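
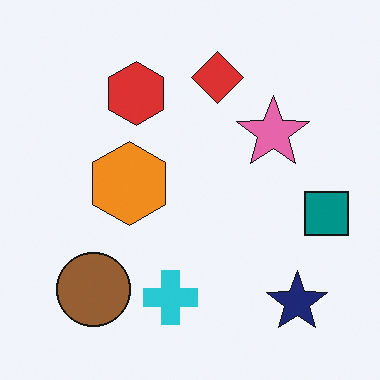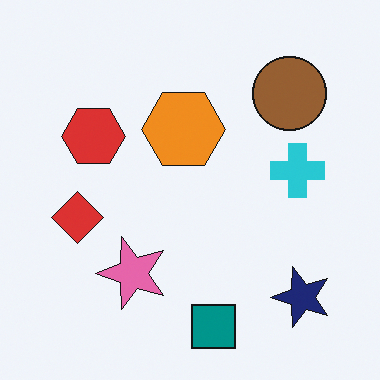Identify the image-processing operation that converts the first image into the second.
The second image is the first transposed (reflected across the top-left ↔ bottom-right diagonal).

Shapes have swapped their row and column positions — what was in the top-right is now in the bottom-left — a diagonal reflection.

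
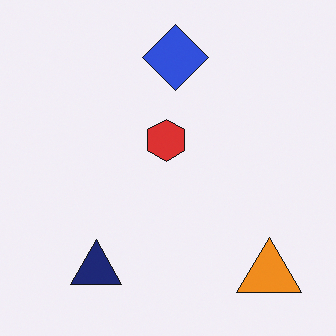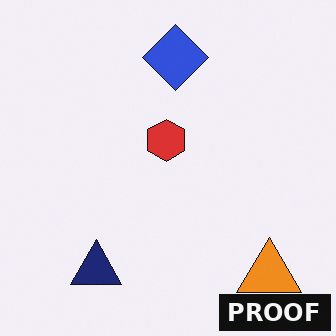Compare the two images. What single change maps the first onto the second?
This is the original image watermarked with the text "PROOF" in the lower-right corner.

A dark label reading "PROOF" appears in the lower-right corner.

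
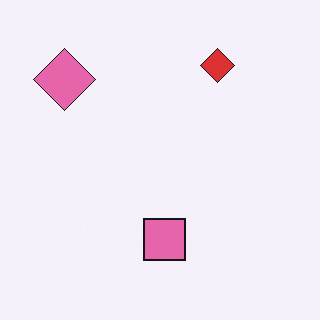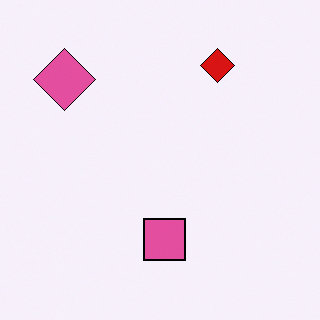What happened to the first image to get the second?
This is the original image given slightly increased contrast.

Tones are pushed away from mid-grey across the whole image — a global contrast change.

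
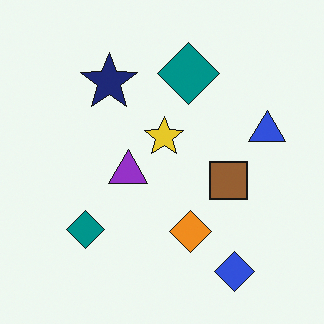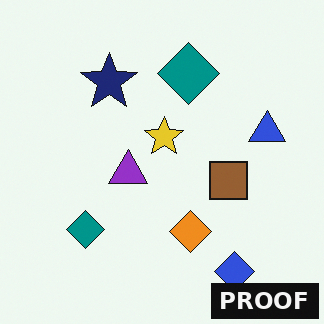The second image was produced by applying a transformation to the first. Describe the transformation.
It was watermarked with the text "PROOF" in the lower-right corner.

A dark label reading "PROOF" appears in the lower-right corner.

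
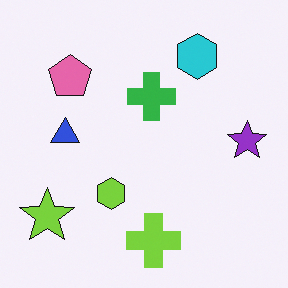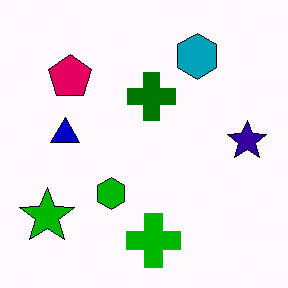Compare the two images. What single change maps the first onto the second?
The image was boosted in contrast.

Tones are pushed away from mid-grey across the whole image — a global contrast change.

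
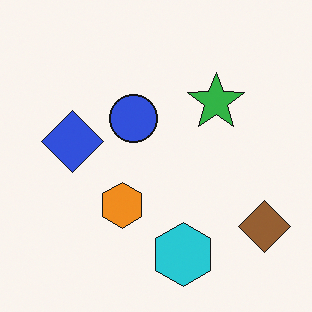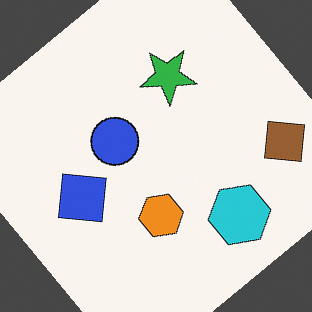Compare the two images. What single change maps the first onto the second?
This is the original image rotated counter-clockwise by a large amount — several tens of degrees.

Every shape is tilted by the same angle and the image corners show triangular fill wedges — a whole-image rotation by a non-right angle.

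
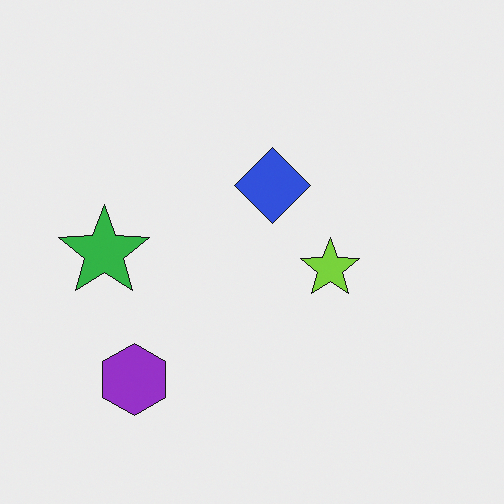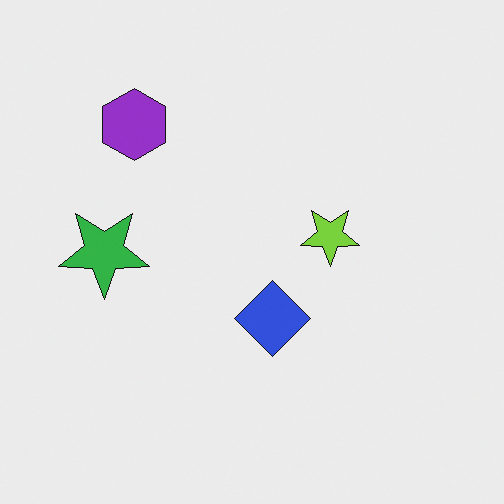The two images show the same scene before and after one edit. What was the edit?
It was flipped vertically (top ↔ bottom).

The purple hexagon is in the bottom-left of the first image and the top-left of the second — shapes on opposite sides of the horizontal midline have swapped in a mirror flip.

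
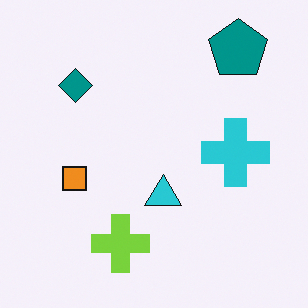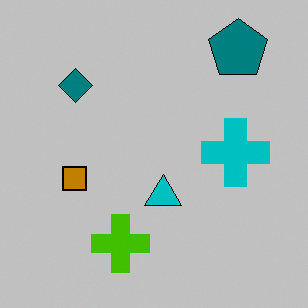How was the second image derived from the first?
It was heavily posterized to just a handful of flat colors.

Each flat color has snapped to a coarser quantized level — most visibly, the near-white background has dropped to a flat grey.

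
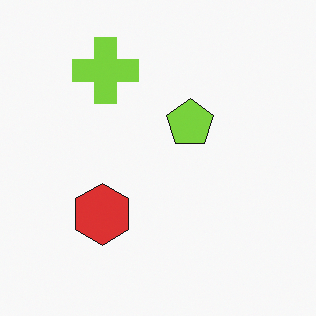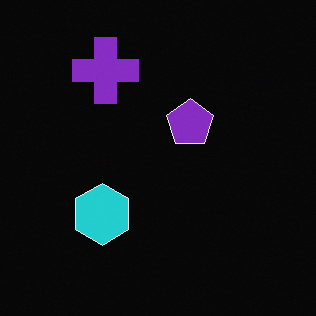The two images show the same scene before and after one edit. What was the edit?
The transformation is: color-inverted (negative).

The light background has become dark and every shape's color is its complement — a photographic negative.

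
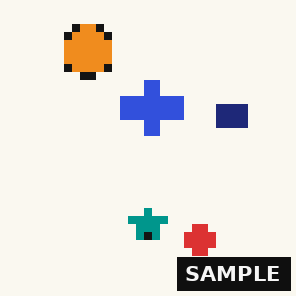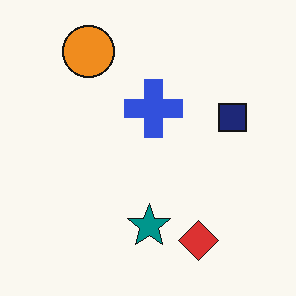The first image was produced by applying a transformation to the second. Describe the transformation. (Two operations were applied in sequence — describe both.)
It was moderately pixelated, then watermarked with the text "SAMPLE" in the lower-right corner.

Shapes are reduced to large square blocks; fine edges and outlines are lost — a downscale-then-upscale (mosaic) effect. A dark label reading "SAMPLE" appears in the lower-right corner.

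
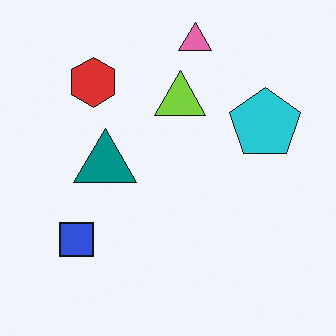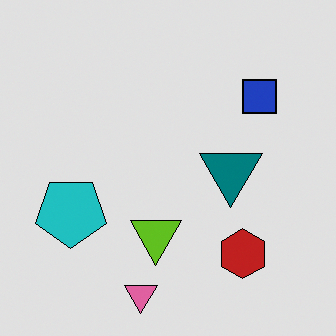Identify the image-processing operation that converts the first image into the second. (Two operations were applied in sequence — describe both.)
This is the original image posterized to a reduced palette, then rotated 180°.

Each flat color has snapped to a coarser quantized level — most visibly, the near-white background has dropped to a flat grey. The pink triangle sits in the top of the first image and the bottom of the second — consistent with a whole-image 180° rotation.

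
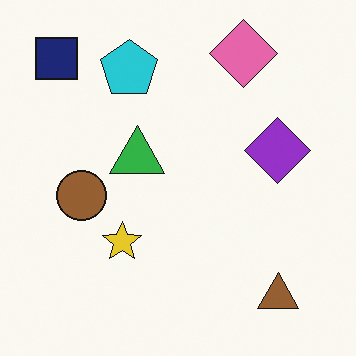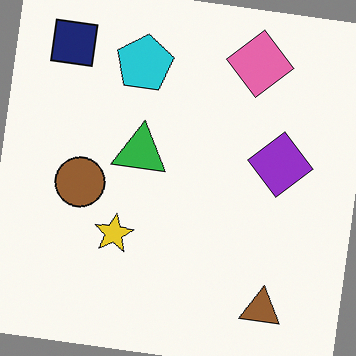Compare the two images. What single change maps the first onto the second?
This is the original image rotated clockwise by a slight angle.

Every shape is tilted by the same angle and the image corners show triangular fill wedges — a whole-image rotation by a non-right angle.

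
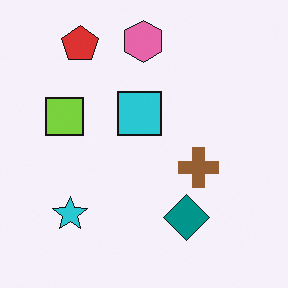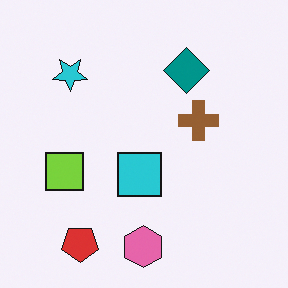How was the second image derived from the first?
The image was flipped vertically (top ↔ bottom).

The pink hexagon is in the top of the first image and the bottom of the second — shapes on opposite sides of the horizontal midline have swapped in a mirror flip.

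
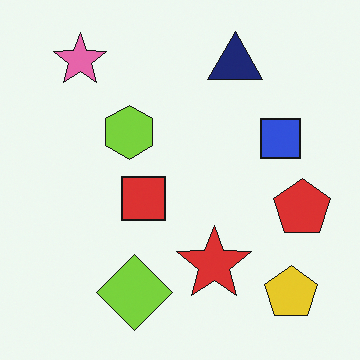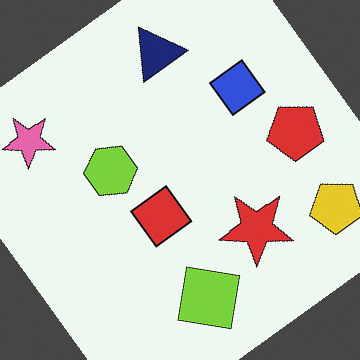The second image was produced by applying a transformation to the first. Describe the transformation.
The image was rotated counter-clockwise by a large amount — several tens of degrees.

Every shape is tilted by the same angle and the image corners show triangular fill wedges — a whole-image rotation by a non-right angle.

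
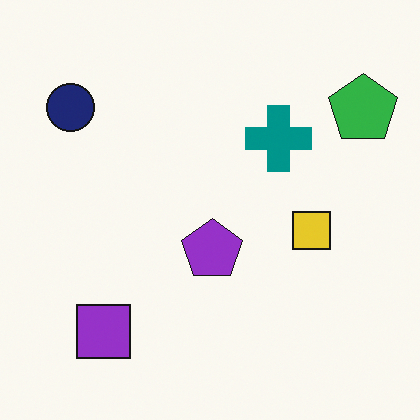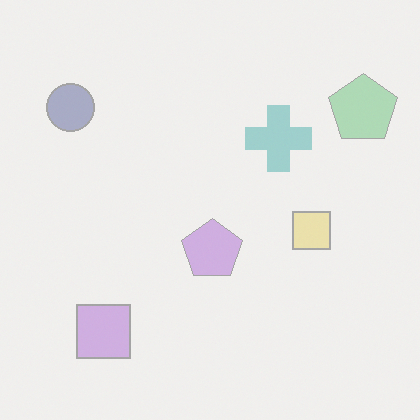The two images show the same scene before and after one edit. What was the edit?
The transformation is: given much lower contrast.

Tones are pushed toward mid-grey across the whole image — a global contrast change.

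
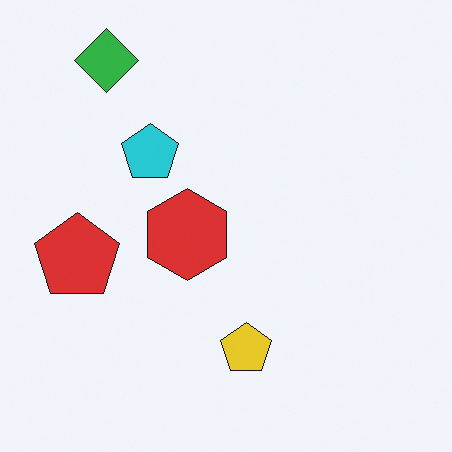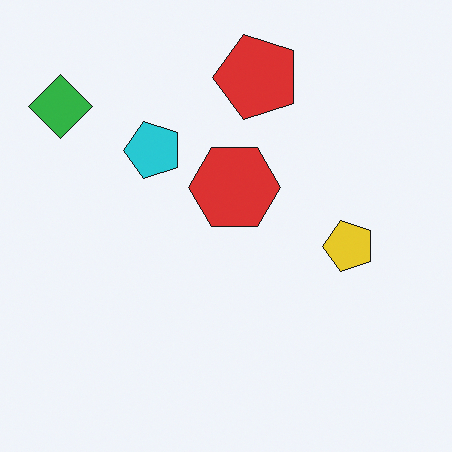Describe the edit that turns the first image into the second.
This is the original image transposed (reflected across the top-left ↔ bottom-right diagonal).

Shapes have swapped their row and column positions — what was in the top-right is now in the bottom-left — a diagonal reflection.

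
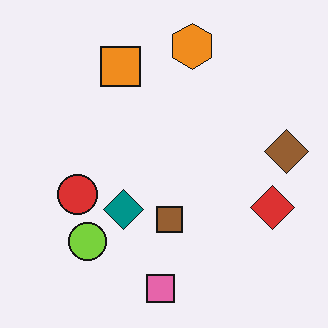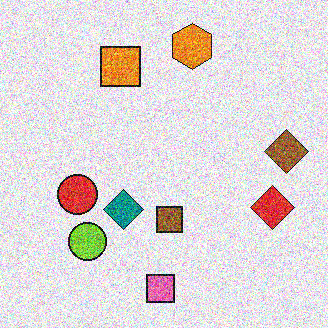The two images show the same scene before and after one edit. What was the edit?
The image was degraded with heavy additive noise.

Random speckle covers the whole image, including the flat background.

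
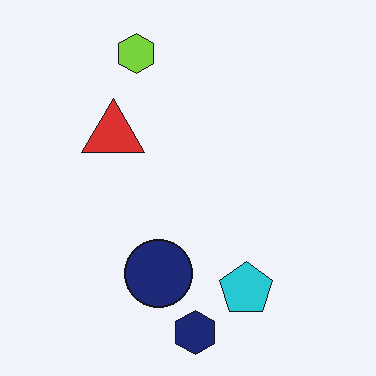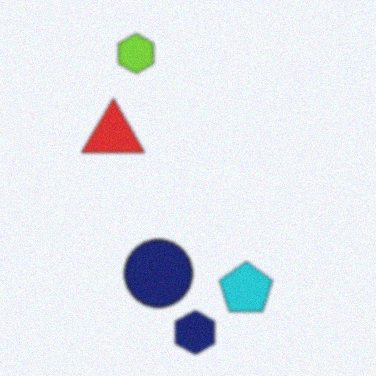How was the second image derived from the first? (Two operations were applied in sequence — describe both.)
The transformation is: lightly blurred, then degraded with light additive noise.

Shape edges and outlines are uniformly softened across the whole image. Random speckle covers the whole image, including the flat background.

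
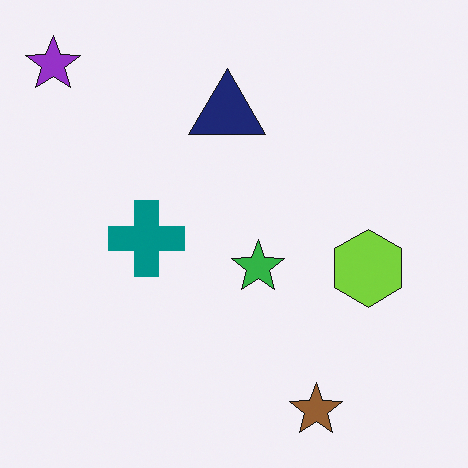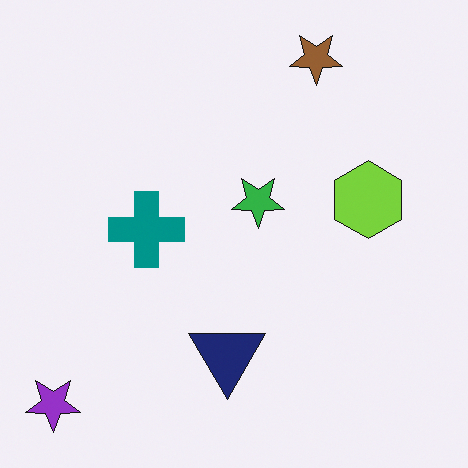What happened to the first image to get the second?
The transformation is: flipped vertically (top ↔ bottom).

The brown star is in the bottom-right of the first image and the top-right of the second — shapes on opposite sides of the horizontal midline have swapped in a mirror flip.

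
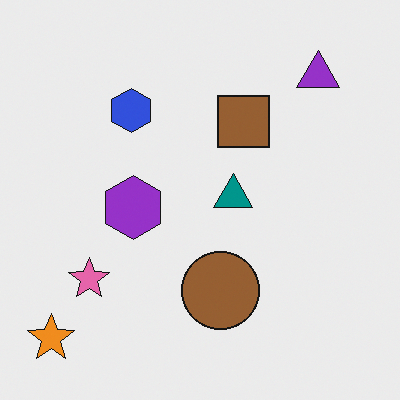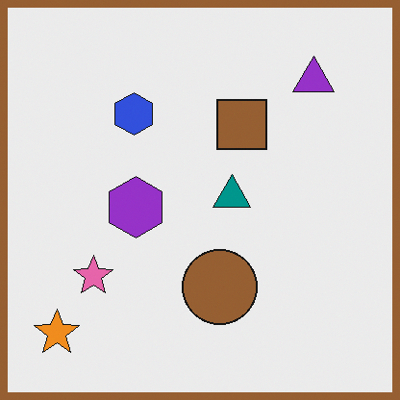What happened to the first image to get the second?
The image was framed with a brown border.

A solid brown frame runs around the edge of the second image, with the content slightly shrunk inside it.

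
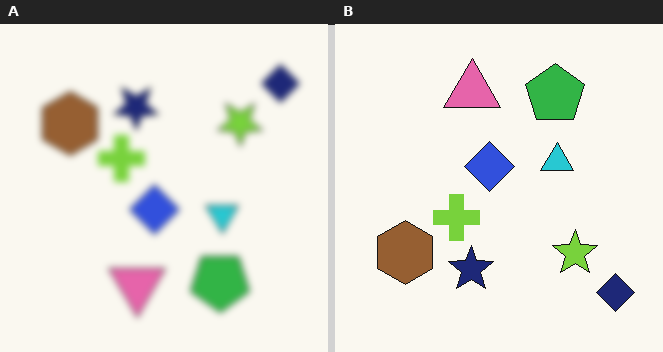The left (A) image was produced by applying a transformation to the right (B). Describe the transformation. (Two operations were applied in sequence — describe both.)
The transformation is: flipped vertically (top ↔ bottom), then moderately blurred.

The navy diamond is in the bottom-right of the right (B) image and the top-right of the left (A) — shapes on opposite sides of the horizontal midline have swapped in a mirror flip. Shape edges and outlines are uniformly softened across the whole image.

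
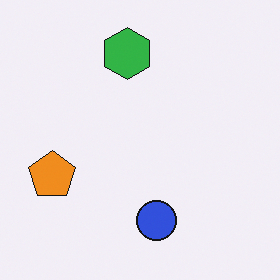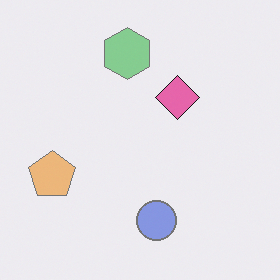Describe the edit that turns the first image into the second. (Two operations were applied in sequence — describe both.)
The second image is the first washed out (contrast reduced), then overlaid with an additional pink diamond.

Tones are pushed toward mid-grey across the whole image — a global contrast change. A pink diamond appears in the second image that is absent from the first.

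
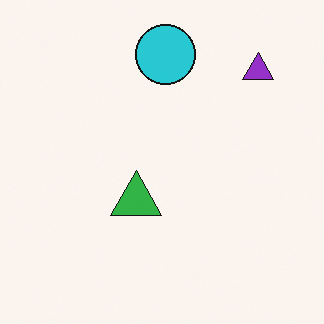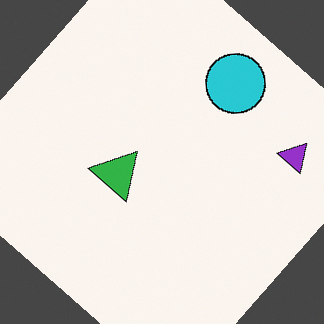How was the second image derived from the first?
Rotated clockwise by a large amount — several tens of degrees.

Every shape is tilted by the same angle and the image corners show triangular fill wedges — a whole-image rotation by a non-right angle.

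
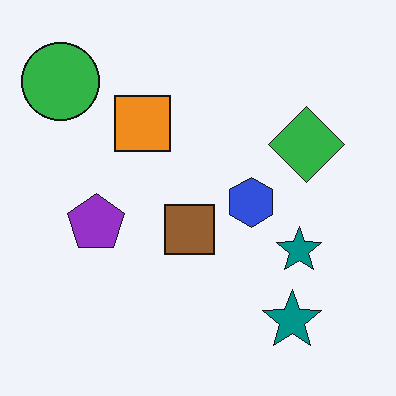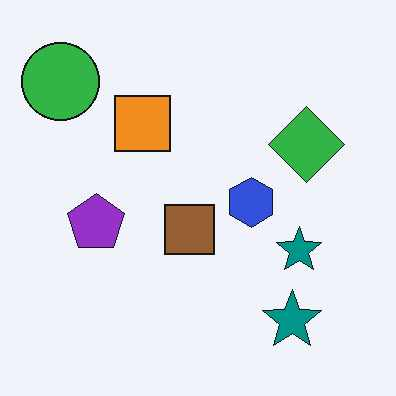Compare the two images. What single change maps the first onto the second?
JPEG-compressed with visible artifacts.

Blocky 8×8 compression artifacts appear around shape edges and the flat background shows ringing — characteristic JPEG degradation.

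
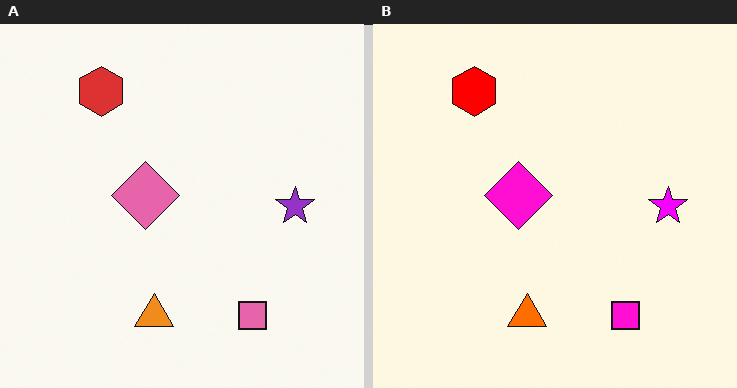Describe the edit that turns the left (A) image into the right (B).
The right (B) image is the left (A) made much more vivid (saturation change).

All colors are more vivid — a global saturation change.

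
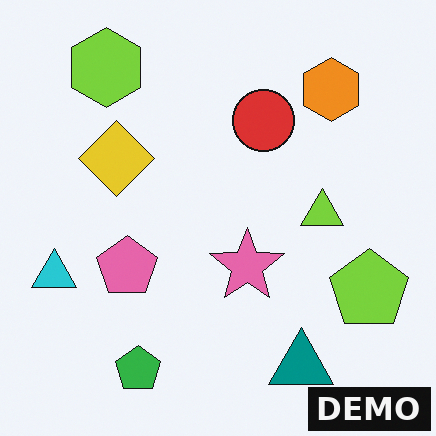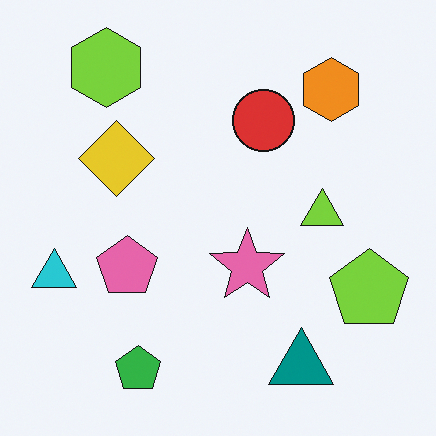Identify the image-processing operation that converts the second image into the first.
The transformation is: watermarked with the text "DEMO" in the lower-right corner.

A dark label reading "DEMO" appears in the lower-right corner.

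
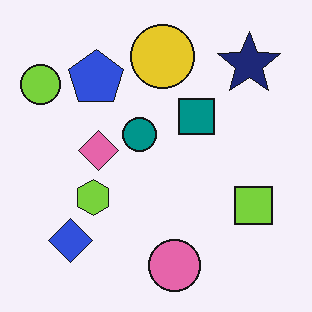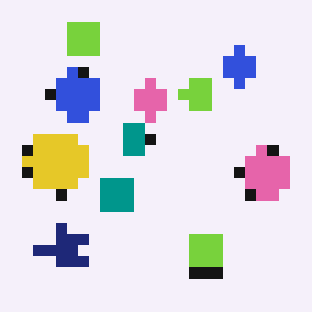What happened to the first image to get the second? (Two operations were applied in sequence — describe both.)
The second image is the first transposed (reflected across the top-left ↔ bottom-right diagonal), then heavily pixelated into large blocks.

Shapes have swapped their row and column positions — what was in the top-right is now in the bottom-left — a diagonal reflection. Shapes are reduced to large square blocks; fine edges and outlines are lost — a downscale-then-upscale (mosaic) effect.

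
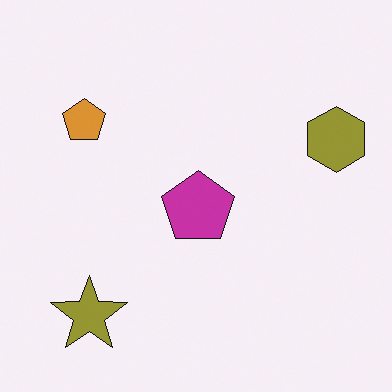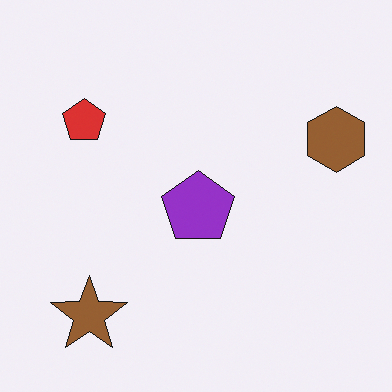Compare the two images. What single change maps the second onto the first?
The transformation is: hue-shifted by a small amount.

Every shape's color has rotated by the same amount around the hue wheel — a uniform hue shift.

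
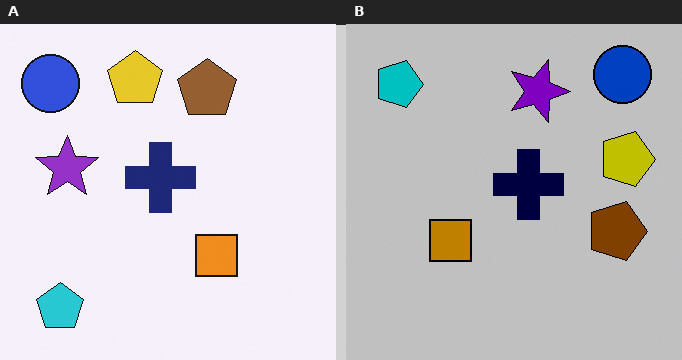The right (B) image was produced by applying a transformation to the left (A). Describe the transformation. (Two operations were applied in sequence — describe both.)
This is the original image aggressively posterized, then rotated 90° clockwise.

Each flat color has snapped to a coarser quantized level — most visibly, the near-white background has dropped to a flat grey. The blue circle sits in the top-left of the left (A) image and the top-right of the right (B) — consistent with a whole-image 90° clockwise rotation.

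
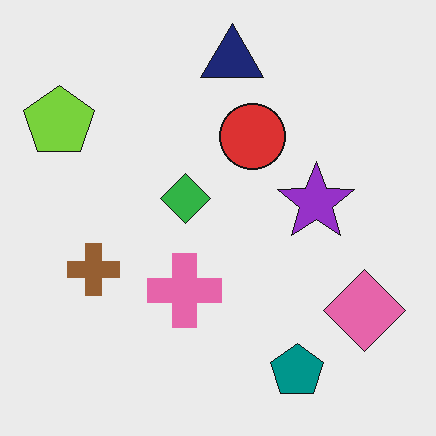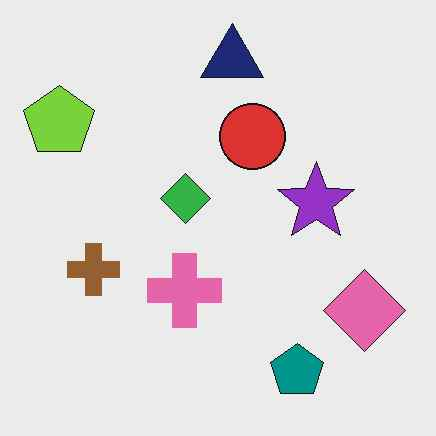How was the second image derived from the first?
JPEG-compressed with visible artifacts.

Blocky 8×8 compression artifacts appear around shape edges and the flat background shows ringing — characteristic JPEG degradation.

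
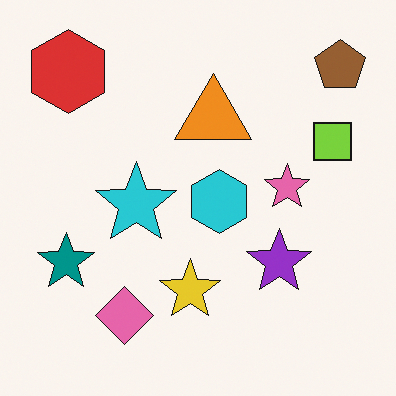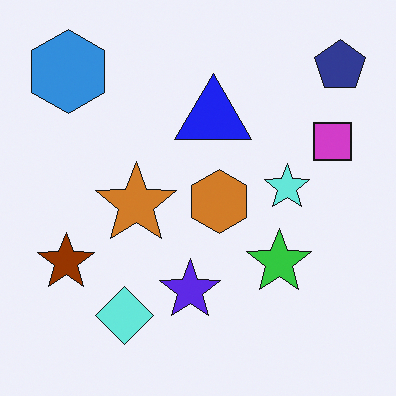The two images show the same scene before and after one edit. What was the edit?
The second image is the first hue-shifted through roughly half the color wheel.

Every shape's color has rotated by the same amount around the hue wheel — a uniform hue shift.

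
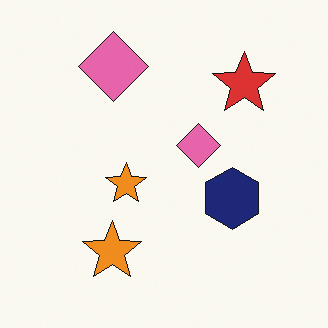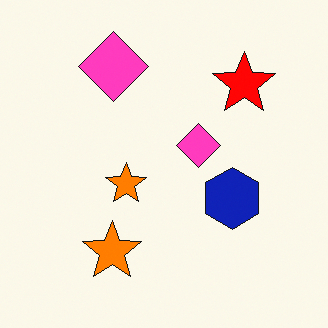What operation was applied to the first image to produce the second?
The second image is the first made much more vivid (saturation change).

All colors are more vivid — a global saturation change.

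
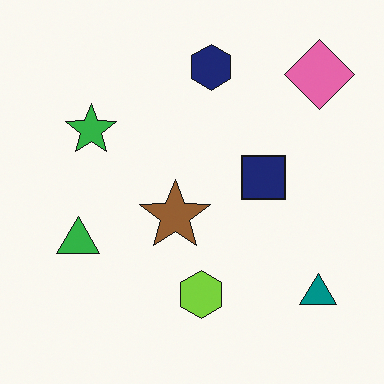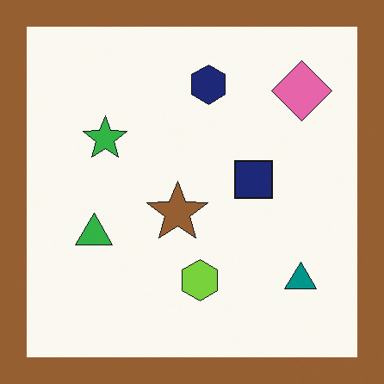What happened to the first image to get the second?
The second image is the first framed with a brown border.

A solid brown frame runs around the edge of the second image, with the content slightly shrunk inside it.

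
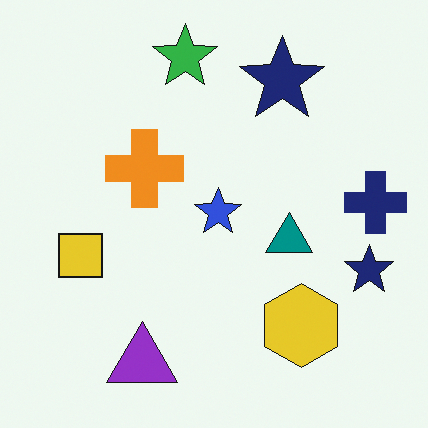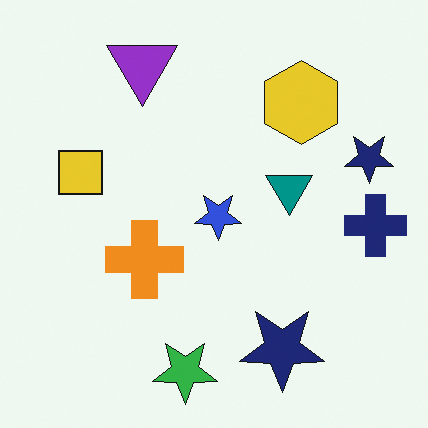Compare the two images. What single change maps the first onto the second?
The image was flipped vertically (top ↔ bottom).

The green star is in the top of the first image and the bottom of the second — shapes on opposite sides of the horizontal midline have swapped in a mirror flip.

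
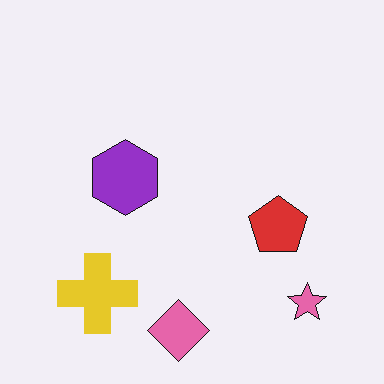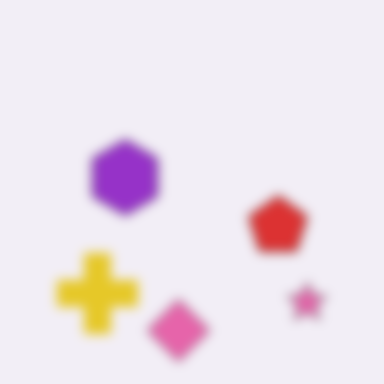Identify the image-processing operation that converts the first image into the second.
The transformation is: strongly gaussian-blurred.

Shape edges and outlines are uniformly softened across the whole image.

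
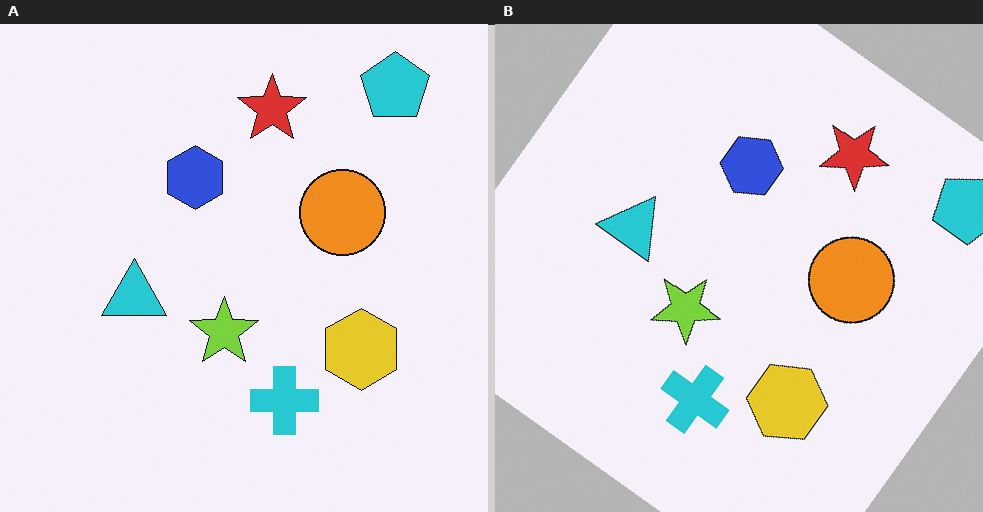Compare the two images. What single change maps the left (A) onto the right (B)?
It was rotated clockwise by a large amount — several tens of degrees.

Every shape is tilted by the same angle and the image corners show triangular fill wedges — a whole-image rotation by a non-right angle.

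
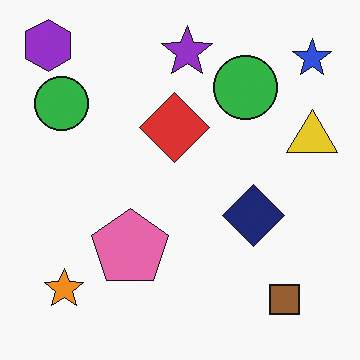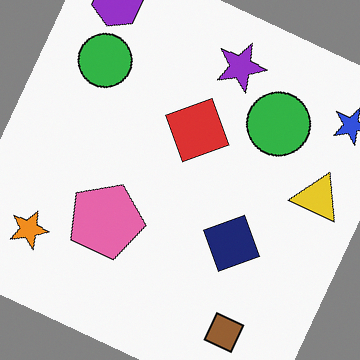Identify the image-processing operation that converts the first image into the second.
The image was rotated clockwise by a moderate amount.

Every shape is tilted by the same angle and the image corners show triangular fill wedges — a whole-image rotation by a non-right angle.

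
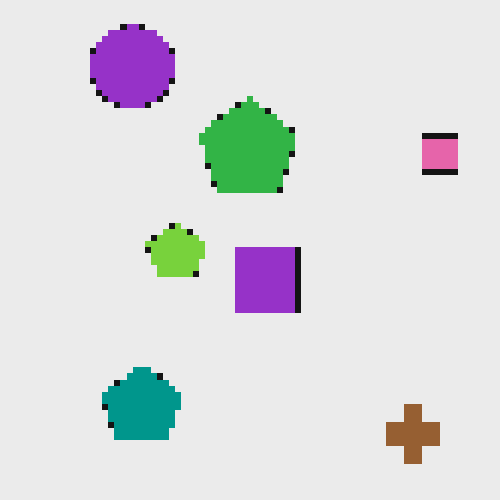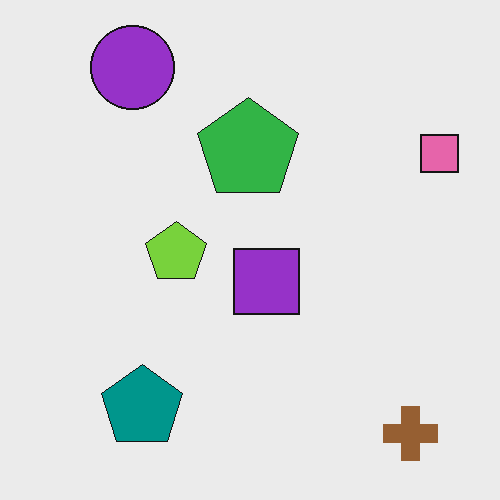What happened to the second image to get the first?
The image was moderately pixelated.

Shapes are reduced to large square blocks; fine edges and outlines are lost — a downscale-then-upscale (mosaic) effect.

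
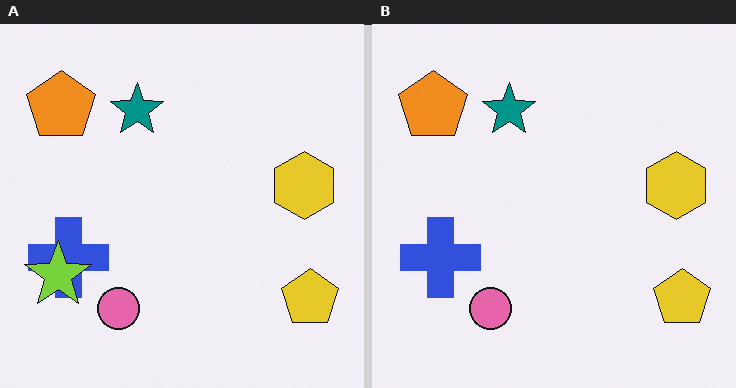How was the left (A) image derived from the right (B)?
It was overlaid with an additional lime star.

A lime star appears in the left (A) image that is absent from the right (B).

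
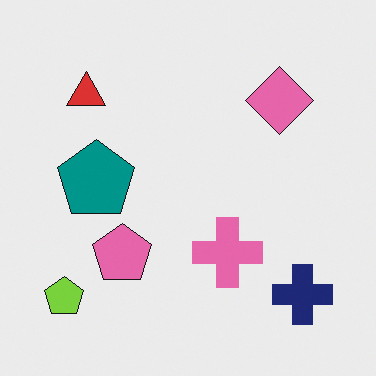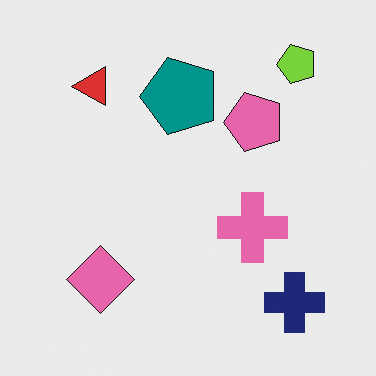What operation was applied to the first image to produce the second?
The second image is the first transposed (reflected across the top-left ↔ bottom-right diagonal).

Shapes have swapped their row and column positions — what was in the top-right is now in the bottom-left — a diagonal reflection.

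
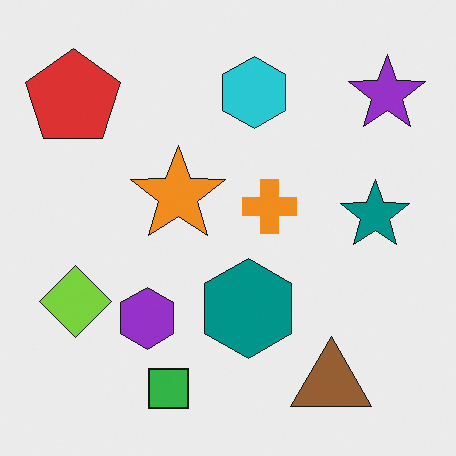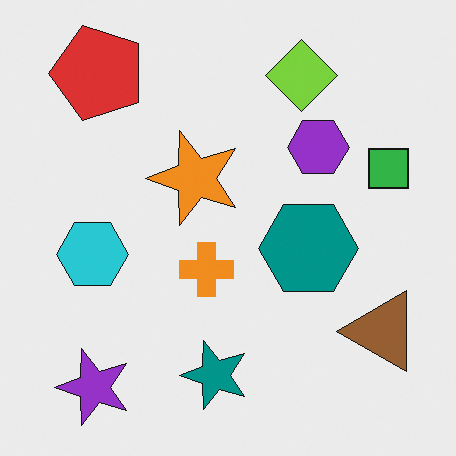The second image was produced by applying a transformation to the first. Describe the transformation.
The transformation is: transposed (reflected across the top-left ↔ bottom-right diagonal).

Shapes have swapped their row and column positions — what was in the top-right is now in the bottom-left — a diagonal reflection.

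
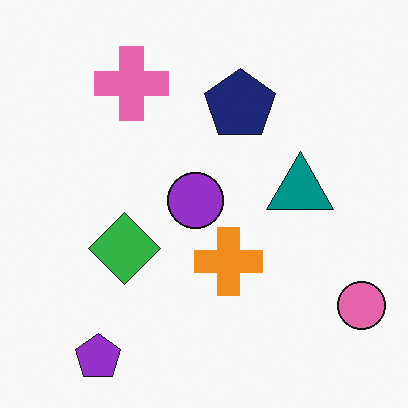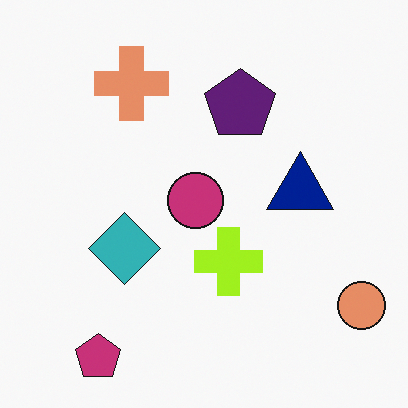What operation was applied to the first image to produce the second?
The image was hue-shifted slightly.

Every shape's color has rotated by the same amount around the hue wheel — a uniform hue shift.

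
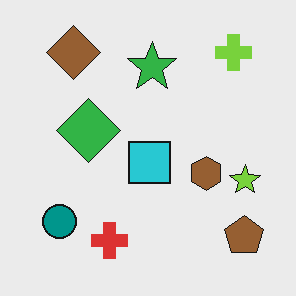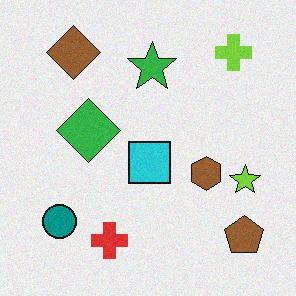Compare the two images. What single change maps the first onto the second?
This is the original image degraded with subtle gaussian noise.

Random speckle covers the whole image, including the flat background.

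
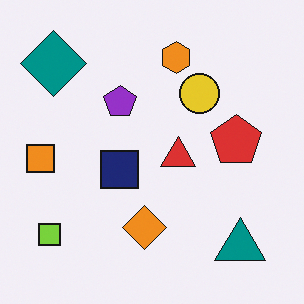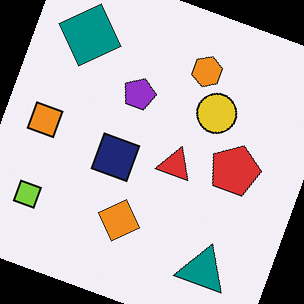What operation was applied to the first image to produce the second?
The transformation is: rotated clockwise by a moderate amount.

Every shape is tilted by the same angle and the image corners show triangular fill wedges — a whole-image rotation by a non-right angle.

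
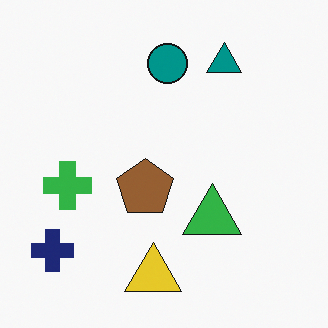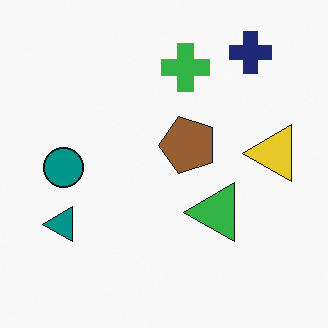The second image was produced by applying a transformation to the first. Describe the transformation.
It was transposed (reflected across the top-left ↔ bottom-right diagonal).

Shapes have swapped their row and column positions — what was in the top-right is now in the bottom-left — a diagonal reflection.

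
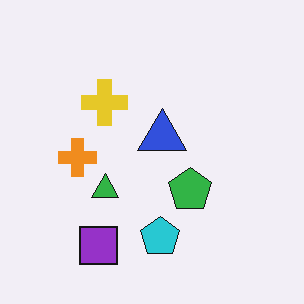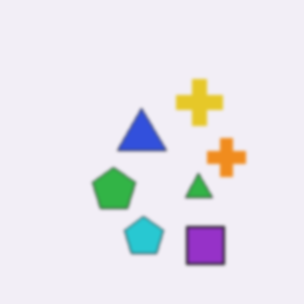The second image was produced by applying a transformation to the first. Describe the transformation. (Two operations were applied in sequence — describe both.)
The image was flipped horizontally (left ↔ right), then lightly blurred.

The orange cross is in the left of the first image and the right of the second — shapes on opposite sides of the vertical midline have swapped in a mirror flip. Shape edges and outlines are uniformly softened across the whole image.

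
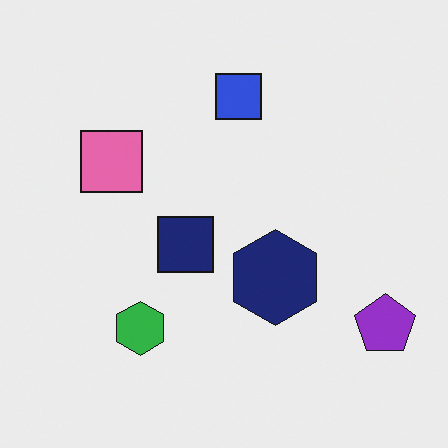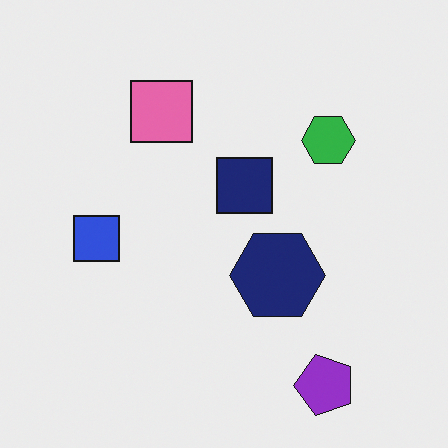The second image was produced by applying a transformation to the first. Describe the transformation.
The image was transposed (reflected across the top-left ↔ bottom-right diagonal).

Shapes have swapped their row and column positions — what was in the top-right is now in the bottom-left — a diagonal reflection.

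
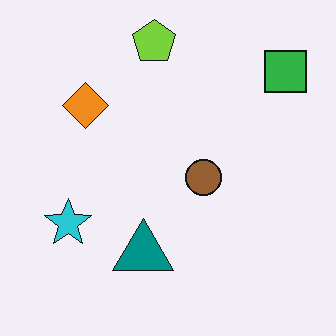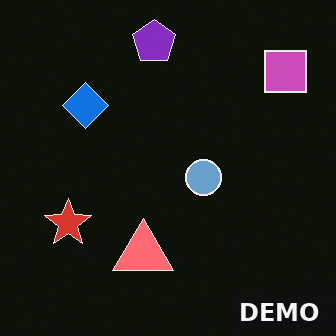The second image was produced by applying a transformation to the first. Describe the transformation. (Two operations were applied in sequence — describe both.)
Color-inverted (negative), then watermarked with the text "DEMO" in the lower-right corner.

The light background has become dark and every shape's color is its complement — a photographic negative. A dark label reading "DEMO" appears in the lower-right corner.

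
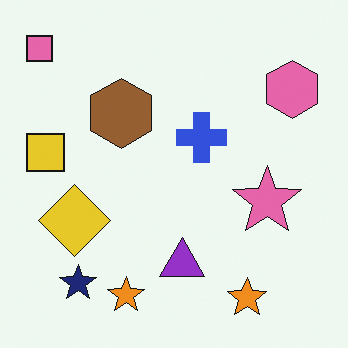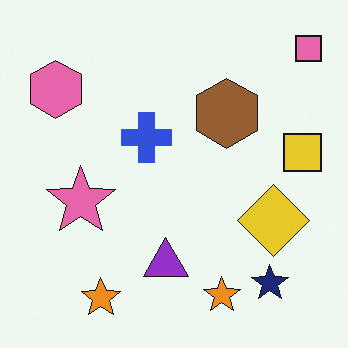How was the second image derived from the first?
It was flipped horizontally (left ↔ right).

The pink square is in the top-left of the first image and the top-right of the second — shapes on opposite sides of the vertical midline have swapped in a mirror flip.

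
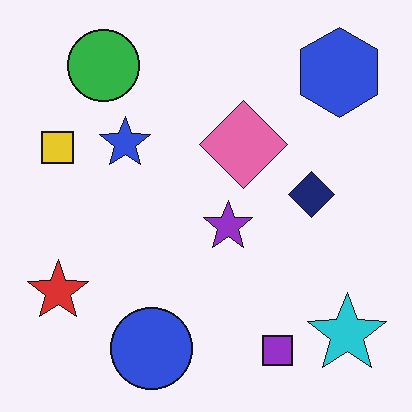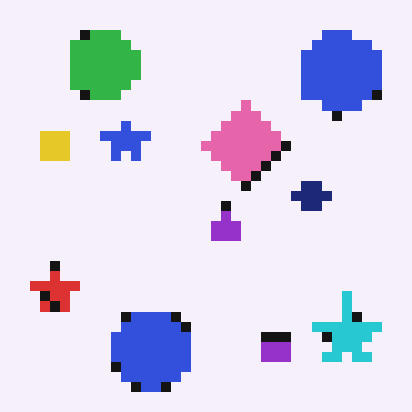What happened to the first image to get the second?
Coarsely pixelated.

Shapes are reduced to large square blocks; fine edges and outlines are lost — a downscale-then-upscale (mosaic) effect.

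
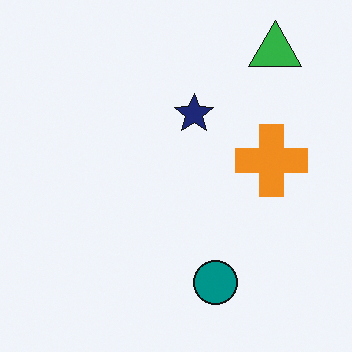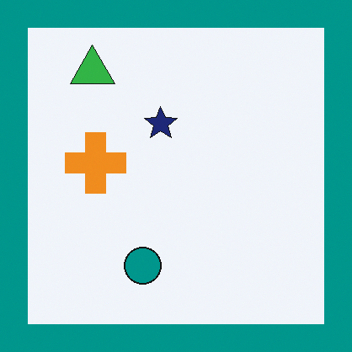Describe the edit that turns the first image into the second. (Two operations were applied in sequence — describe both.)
It was flipped horizontally (left ↔ right), then framed with a teal border.

The green triangle is in the top-right of the first image and the top-left of the second — shapes on opposite sides of the vertical midline have swapped in a mirror flip. A solid teal frame runs around the edge of the second image, with the content slightly shrunk inside it.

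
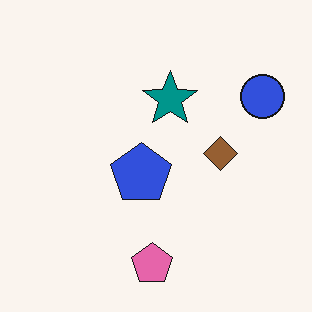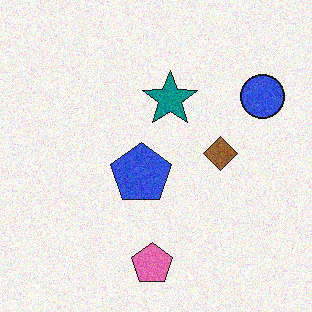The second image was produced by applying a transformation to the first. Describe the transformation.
Degraded with moderate additive noise.

Random speckle covers the whole image, including the flat background.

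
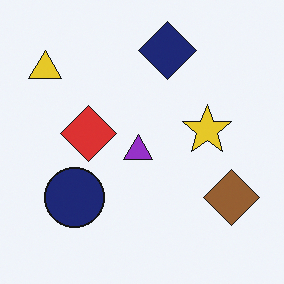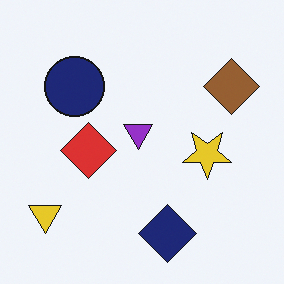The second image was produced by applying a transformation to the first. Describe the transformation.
The transformation is: flipped vertically (top ↔ bottom).

The navy diamond is in the top of the first image and the bottom of the second — shapes on opposite sides of the horizontal midline have swapped in a mirror flip.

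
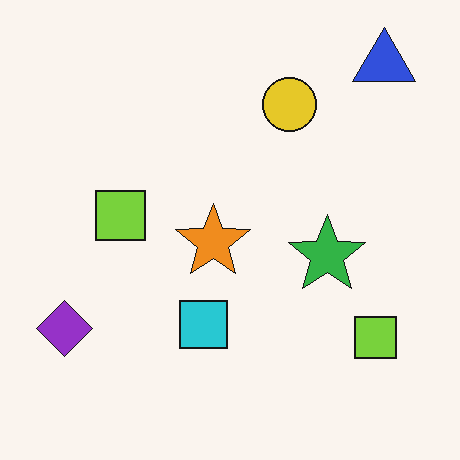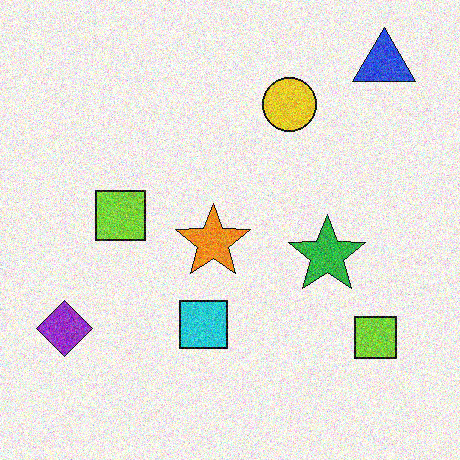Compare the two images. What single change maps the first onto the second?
It was degraded with strong gaussian noise.

Random speckle covers the whole image, including the flat background.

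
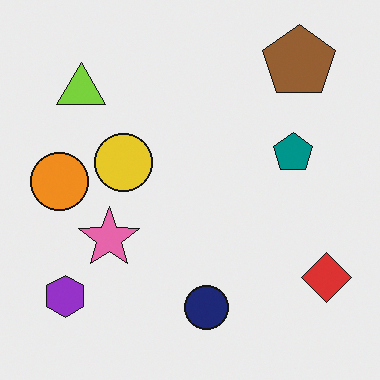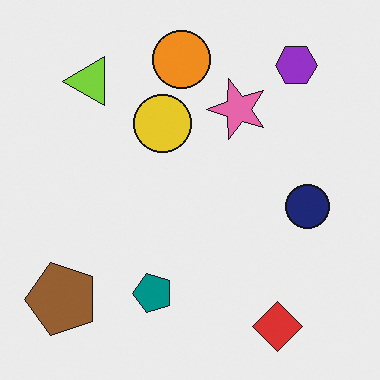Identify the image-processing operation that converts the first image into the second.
The image was transposed (reflected across the top-left ↔ bottom-right diagonal).

Shapes have swapped their row and column positions — what was in the top-right is now in the bottom-left — a diagonal reflection.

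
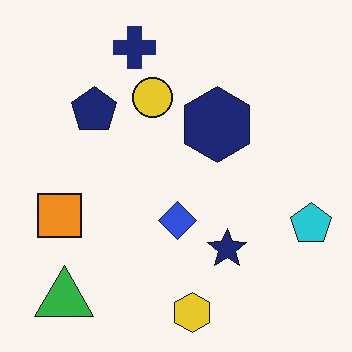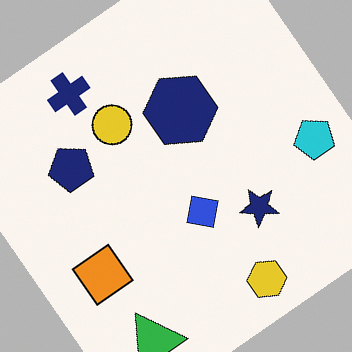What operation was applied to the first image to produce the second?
The second image is the first rotated counter-clockwise by a large amount — several tens of degrees.

Every shape is tilted by the same angle and the image corners show triangular fill wedges — a whole-image rotation by a non-right angle.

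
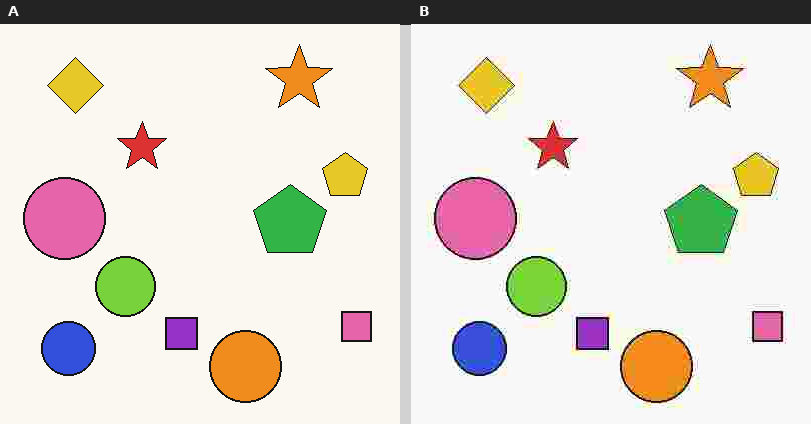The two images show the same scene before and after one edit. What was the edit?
It was heavily JPEG-compressed with obvious blocking artifacts.

Blocky 8×8 compression artifacts appear around shape edges and the flat background shows ringing — characteristic JPEG degradation.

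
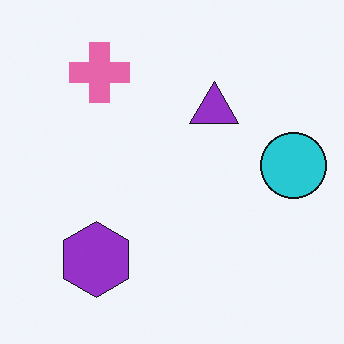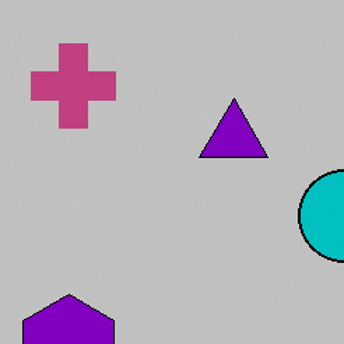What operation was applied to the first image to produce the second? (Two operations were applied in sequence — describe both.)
This is the original image aggressively posterized, then cropped to a modestly smaller region and rescaled.

Each flat color has snapped to a coarser quantized level — most visibly, the near-white background has dropped to a flat grey. The visible shapes are larger and the field of view is narrower; shapes near the original edges may be partly or wholly outside the frame — a crop-and-rescale.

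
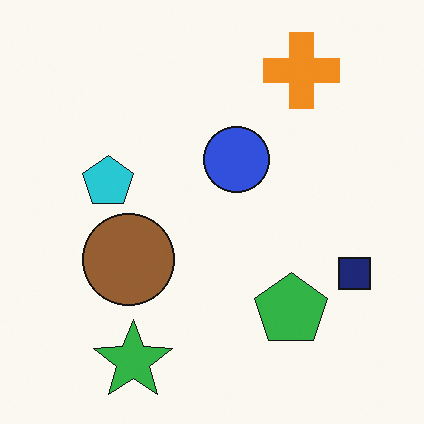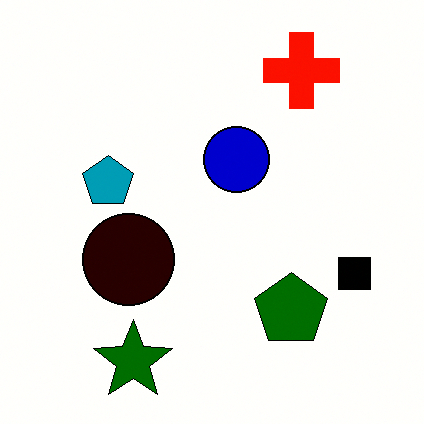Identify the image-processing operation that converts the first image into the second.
The second image is the first given much higher contrast.

Tones are pushed away from mid-grey across the whole image — a global contrast change.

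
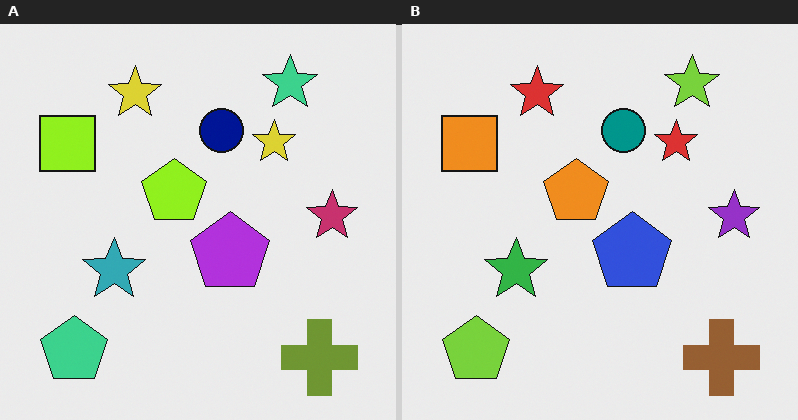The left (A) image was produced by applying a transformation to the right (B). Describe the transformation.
Hue-shifted by a small amount.

Every shape's color has rotated by the same amount around the hue wheel — a uniform hue shift.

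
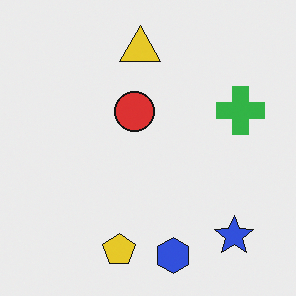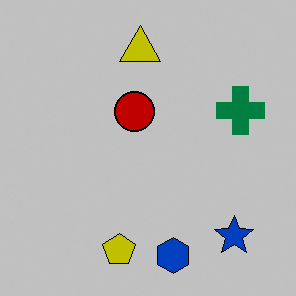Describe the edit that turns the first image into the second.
It was aggressively posterized.

Each flat color has snapped to a coarser quantized level — most visibly, the near-white background has dropped to a flat grey.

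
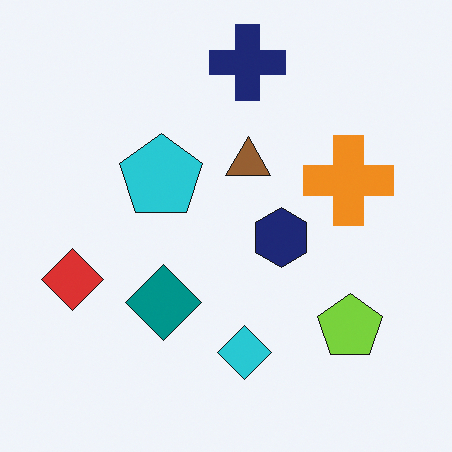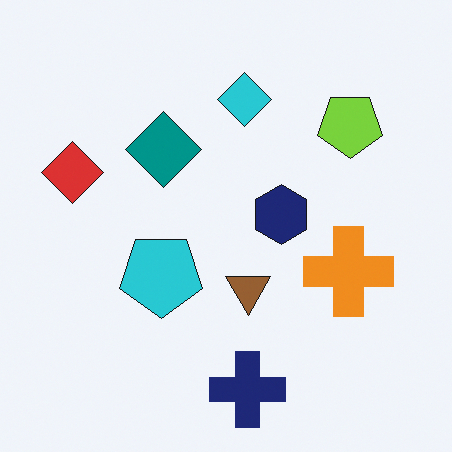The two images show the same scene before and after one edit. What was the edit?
It was flipped vertically (top ↔ bottom).

The navy cross is in the top of the first image and the bottom of the second — shapes on opposite sides of the horizontal midline have swapped in a mirror flip.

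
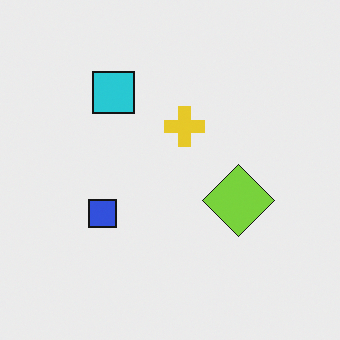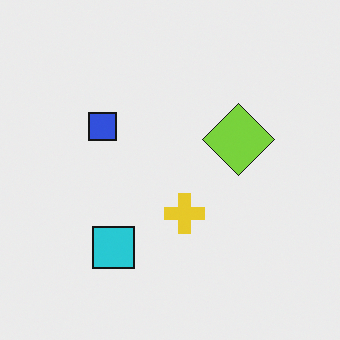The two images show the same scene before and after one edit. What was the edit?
This is the original image flipped vertically (top ↔ bottom).

The cyan square is in the top-left of the first image and the bottom-left of the second — shapes on opposite sides of the horizontal midline have swapped in a mirror flip.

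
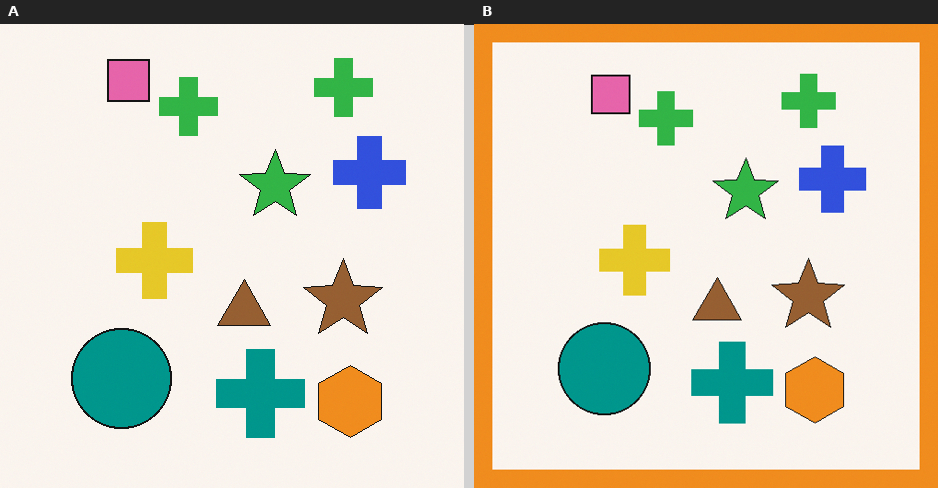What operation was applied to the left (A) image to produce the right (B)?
Framed with a orange border.

A solid orange frame runs around the edge of the right (B) image, with the content slightly shrunk inside it.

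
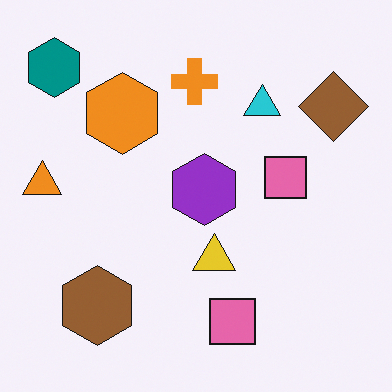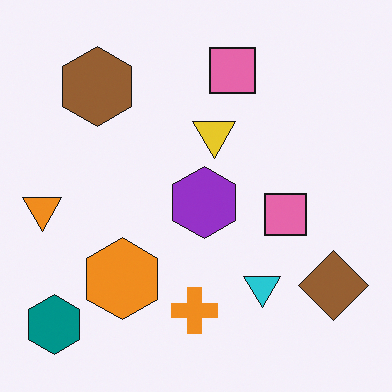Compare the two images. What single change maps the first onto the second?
The transformation is: flipped vertically (top ↔ bottom).

The teal hexagon is in the top-left of the first image and the bottom-left of the second — shapes on opposite sides of the horizontal midline have swapped in a mirror flip.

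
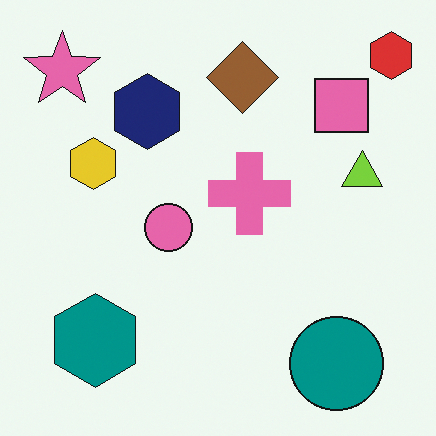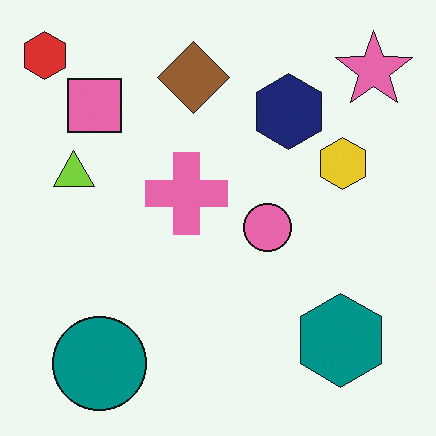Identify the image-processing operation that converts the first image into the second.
Flipped horizontally (left ↔ right).

The red hexagon is in the top-right of the first image and the top-left of the second — shapes on opposite sides of the vertical midline have swapped in a mirror flip.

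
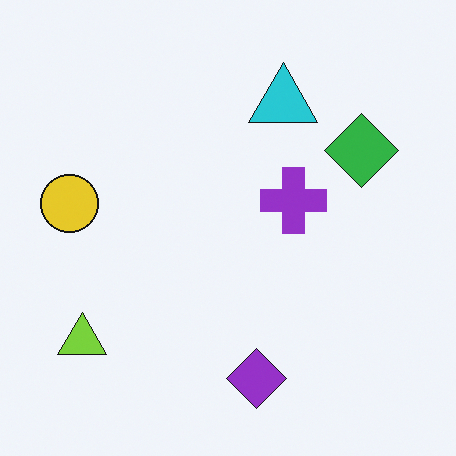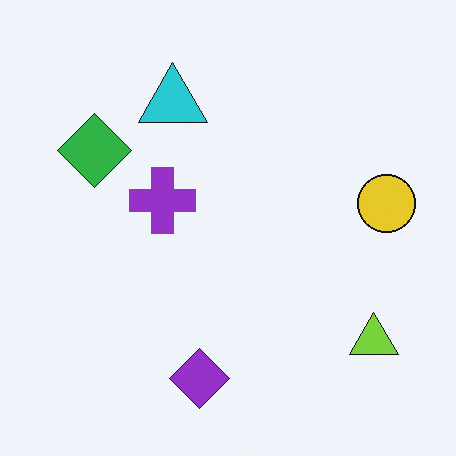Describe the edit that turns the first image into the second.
The second image is the first flipped horizontally (left ↔ right).

The yellow circle is in the left of the first image and the right of the second — shapes on opposite sides of the vertical midline have swapped in a mirror flip.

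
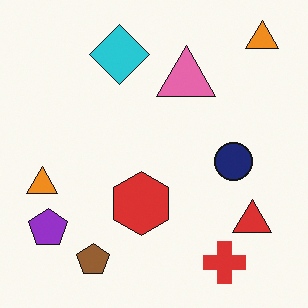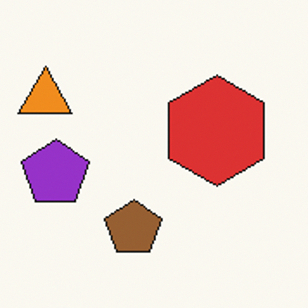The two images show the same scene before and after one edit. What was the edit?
The image was cropped tightly and scaled back up.

The visible shapes are larger and the field of view is narrower; shapes near the original edges may be partly or wholly outside the frame — a crop-and-rescale.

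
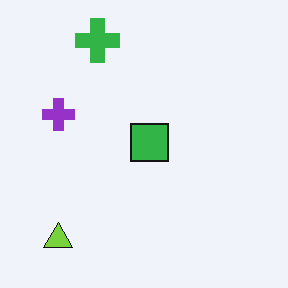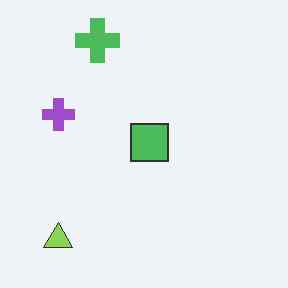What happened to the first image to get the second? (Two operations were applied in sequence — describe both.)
Given slightly reduced contrast, then JPEG-compressed with visible artifacts.

Tones are pushed toward mid-grey across the whole image — a global contrast change. Blocky 8×8 compression artifacts appear around shape edges and the flat background shows ringing — characteristic JPEG degradation.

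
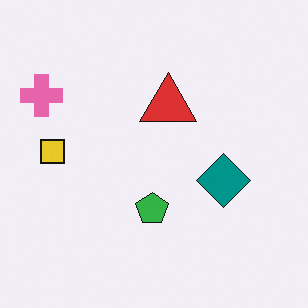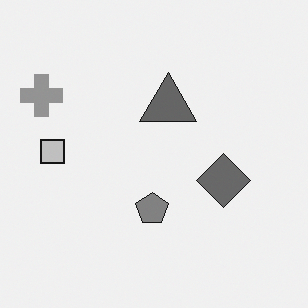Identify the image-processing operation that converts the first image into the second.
It was converted to grayscale.

All color is removed — every shape is now a shade of grey.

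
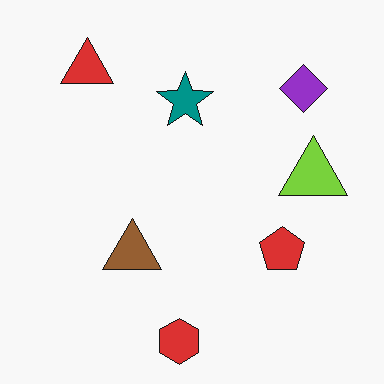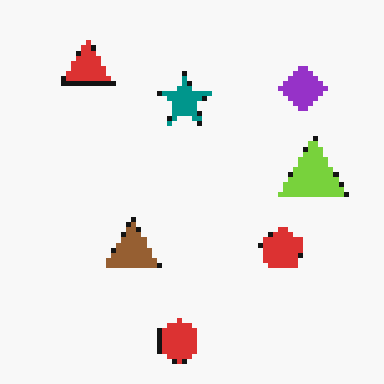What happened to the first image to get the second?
It was mildly pixelated.

Shapes are reduced to large square blocks; fine edges and outlines are lost — a downscale-then-upscale (mosaic) effect.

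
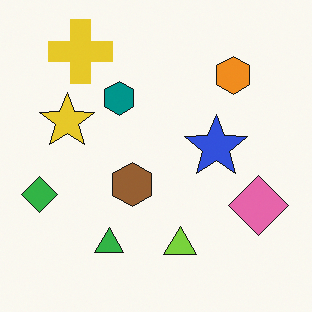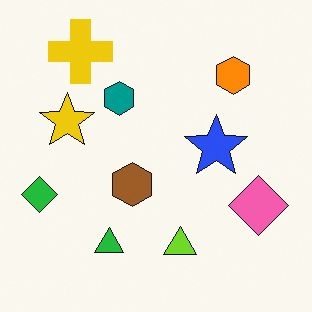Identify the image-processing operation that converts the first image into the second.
The image was slightly oversaturated.

All colors are more vivid — a global saturation change.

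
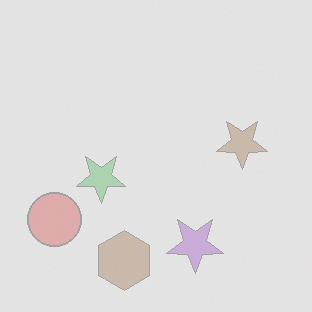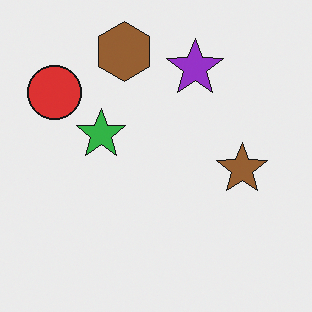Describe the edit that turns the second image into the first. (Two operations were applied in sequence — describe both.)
This is the original image flipped vertically (top ↔ bottom), then given much lower contrast.

The brown hexagon is in the top of the second image and the bottom of the first — shapes on opposite sides of the horizontal midline have swapped in a mirror flip. Tones are pushed toward mid-grey across the whole image — a global contrast change.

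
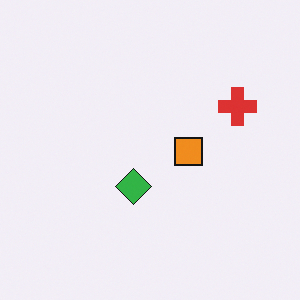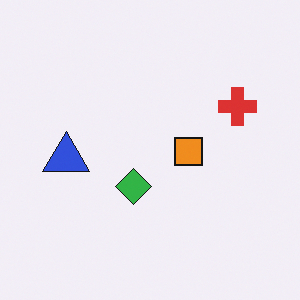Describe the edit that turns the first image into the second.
This is the original image overlaid with an additional blue triangle.

A blue triangle appears in the second image that is absent from the first.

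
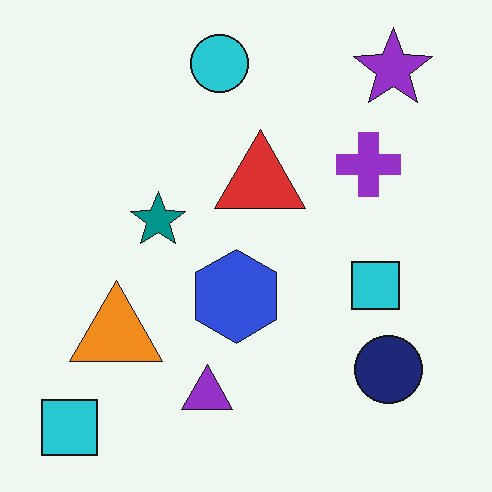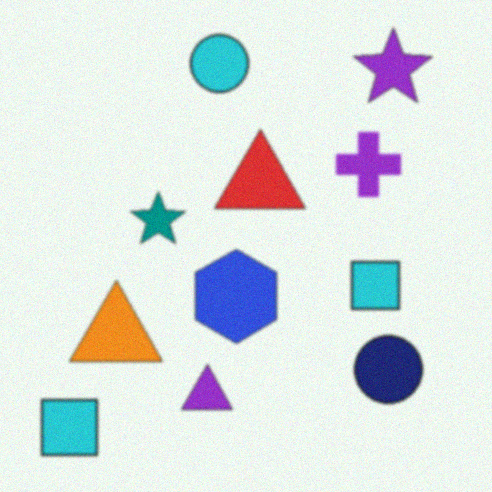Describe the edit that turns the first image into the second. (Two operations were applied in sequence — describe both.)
Given a subtle gaussian blur, then degraded with subtle gaussian noise.

Shape edges and outlines are uniformly softened across the whole image. Random speckle covers the whole image, including the flat background.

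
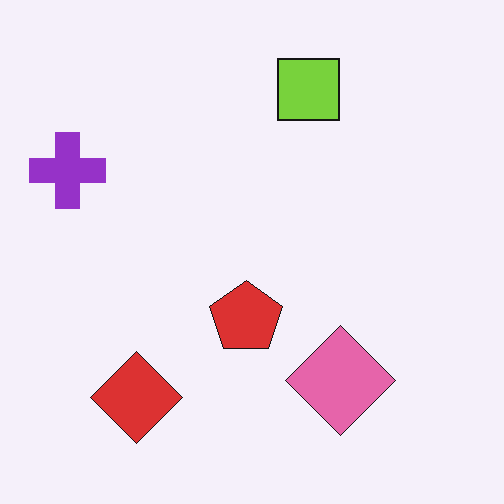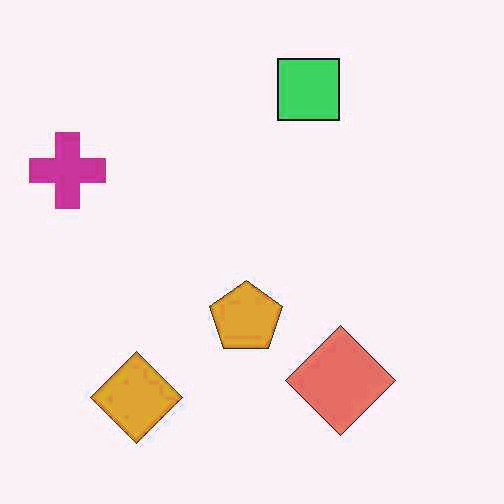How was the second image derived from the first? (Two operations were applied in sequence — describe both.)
This is the original image given moderate JPEG compression, then hue-shifted slightly.

Blocky 8×8 compression artifacts appear around shape edges and the flat background shows ringing — characteristic JPEG degradation. Every shape's color has rotated by the same amount around the hue wheel — a uniform hue shift.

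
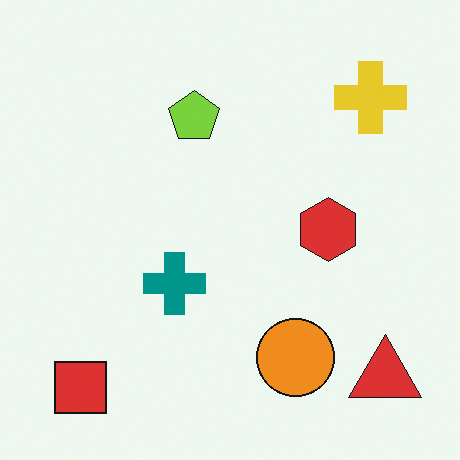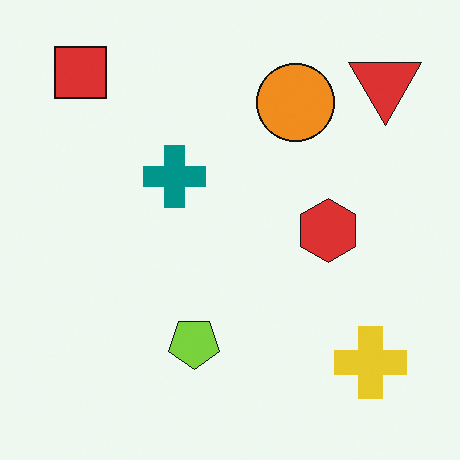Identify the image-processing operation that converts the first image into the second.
The image was flipped vertically (top ↔ bottom).

The red square is in the bottom-left of the first image and the top-left of the second — shapes on opposite sides of the horizontal midline have swapped in a mirror flip.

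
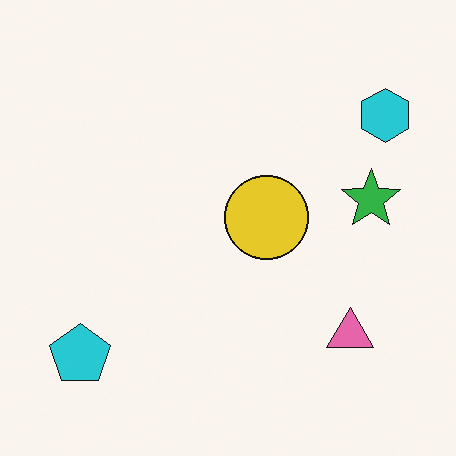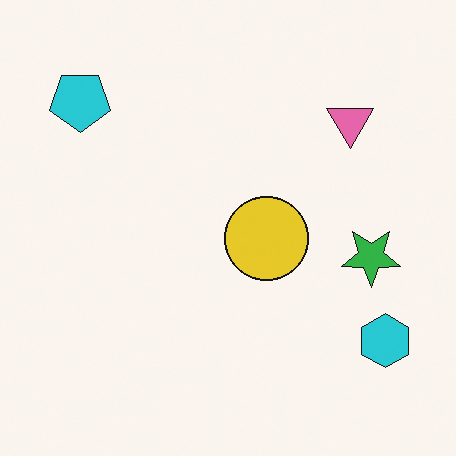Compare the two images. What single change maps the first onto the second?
This is the original image flipped vertically (top ↔ bottom).

The cyan pentagon is in the bottom-left of the first image and the top-left of the second — shapes on opposite sides of the horizontal midline have swapped in a mirror flip.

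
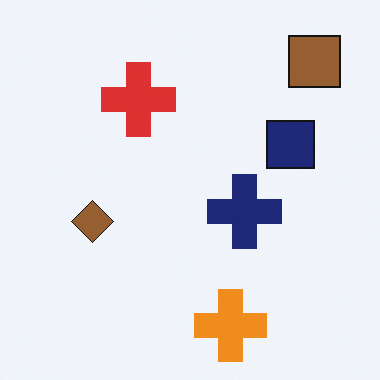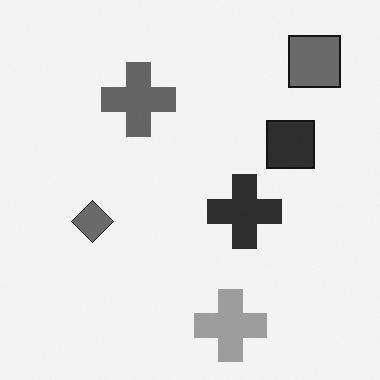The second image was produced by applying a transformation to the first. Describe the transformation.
The second image is the first converted to grayscale.

All color is removed — every shape is now a shade of grey.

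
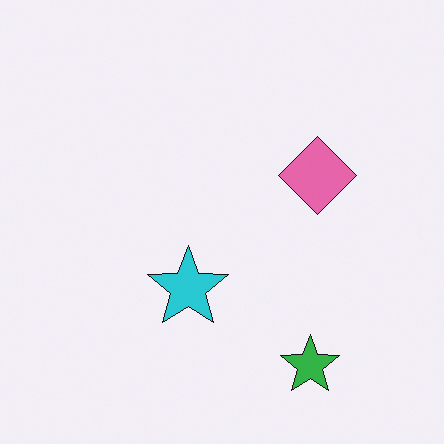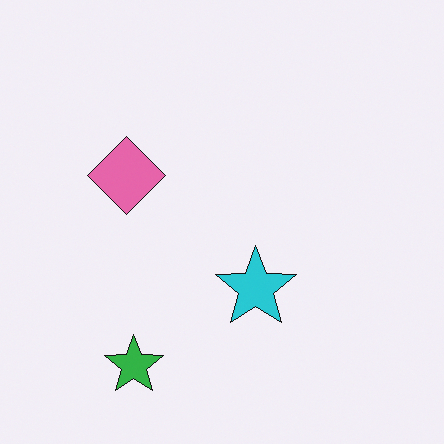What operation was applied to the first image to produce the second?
Flipped horizontally (left ↔ right).

The pink diamond is in the right of the first image and the left of the second — shapes on opposite sides of the vertical midline have swapped in a mirror flip.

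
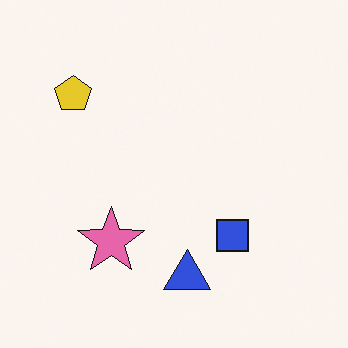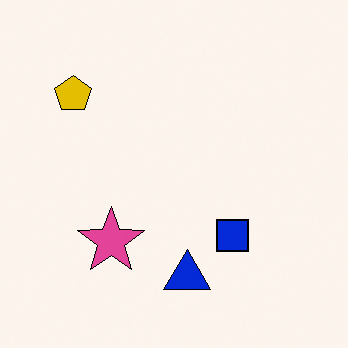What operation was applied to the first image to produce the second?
This is the original image given slightly increased contrast.

Tones are pushed away from mid-grey across the whole image — a global contrast change.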